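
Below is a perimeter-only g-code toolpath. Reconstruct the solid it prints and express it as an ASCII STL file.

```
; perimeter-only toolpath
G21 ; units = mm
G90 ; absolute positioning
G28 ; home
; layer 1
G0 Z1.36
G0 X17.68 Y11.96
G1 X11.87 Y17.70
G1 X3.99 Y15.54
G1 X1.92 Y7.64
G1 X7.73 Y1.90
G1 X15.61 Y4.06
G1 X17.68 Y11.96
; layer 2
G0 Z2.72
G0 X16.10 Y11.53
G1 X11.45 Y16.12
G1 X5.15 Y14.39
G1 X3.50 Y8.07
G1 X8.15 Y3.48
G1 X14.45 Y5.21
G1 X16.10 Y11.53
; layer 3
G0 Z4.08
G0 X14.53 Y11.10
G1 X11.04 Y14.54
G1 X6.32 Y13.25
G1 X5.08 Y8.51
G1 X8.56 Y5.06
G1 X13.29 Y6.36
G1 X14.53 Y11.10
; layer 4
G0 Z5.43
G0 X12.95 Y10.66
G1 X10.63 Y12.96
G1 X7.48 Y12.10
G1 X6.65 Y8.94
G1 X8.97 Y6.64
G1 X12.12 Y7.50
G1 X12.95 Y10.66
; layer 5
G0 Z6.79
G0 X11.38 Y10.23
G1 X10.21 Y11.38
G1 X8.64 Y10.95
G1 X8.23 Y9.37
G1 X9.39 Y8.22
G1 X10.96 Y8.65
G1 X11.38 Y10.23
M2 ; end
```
solid part
  facet normal 0.0000 0.0000 -1.0000
    outer loop
      vertex 2.83 16.69 0.00
      vertex 12.28 19.28 0.00
      vertex 19.25 12.39 0.00
    endloop
  endfacet
  facet normal 0.0000 0.0000 -1.0000
    outer loop
      vertex 0.35 7.21 0.00
      vertex 2.83 16.69 0.00
      vertex 19.25 12.39 0.00
    endloop
  endfacet
  facet normal 0.0000 0.0000 -1.0000
    outer loop
      vertex 7.32 0.32 0.00
      vertex 0.35 7.21 0.00
      vertex 19.25 12.39 0.00
    endloop
  endfacet
  facet normal 0.0000 0.0000 -1.0000
    outer loop
      vertex 16.77 2.91 0.00
      vertex 7.32 0.32 0.00
      vertex 19.25 12.39 0.00
    endloop
  endfacet
  facet normal 0.4870 0.4926 0.7212
    outer loop
      vertex 19.25 12.39 0.00
      vertex 12.28 19.28 0.00
      vertex 9.80 9.80 8.15
    endloop
  endfacet
  facet normal -0.1831 0.6680 0.7213
    outer loop
      vertex 12.28 19.28 0.00
      vertex 2.83 16.69 0.00
      vertex 9.80 9.80 8.15
    endloop
  endfacet
  facet normal -0.6701 0.1753 0.7213
    outer loop
      vertex 2.83 16.69 0.00
      vertex 0.35 7.21 0.00
      vertex 9.80 9.80 8.15
    endloop
  endfacet
  facet normal -0.4870 -0.4926 0.7212
    outer loop
      vertex 0.35 7.21 0.00
      vertex 7.32 0.32 0.00
      vertex 9.80 9.80 8.15
    endloop
  endfacet
  facet normal 0.1831 -0.6680 0.7213
    outer loop
      vertex 7.32 0.32 0.00
      vertex 16.77 2.91 0.00
      vertex 9.80 9.80 8.15
    endloop
  endfacet
  facet normal 0.6701 -0.1753 0.7213
    outer loop
      vertex 16.77 2.91 0.00
      vertex 19.25 12.39 0.00
      vertex 9.80 9.80 8.15
    endloop
  endfacet
endsolid part

The G0 Z moves step by Δz≈1.36 mm. The G1 loops shrink linearly with z, so the solid tapers from its base footprint up to z≈8.15. Closing with a flat bottom cap and the tapered top and triangulating gives 10 facets — a regular 6-sided pyramid, base circumscribed radius ≈ 9.8 mm, apex at z ≈ 8.15 mm.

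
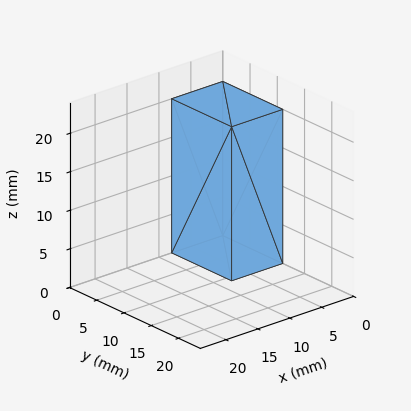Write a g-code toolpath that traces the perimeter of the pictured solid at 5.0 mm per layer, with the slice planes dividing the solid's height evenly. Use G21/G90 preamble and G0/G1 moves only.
Reading the render: the shape is a rectangular box, roughly 8 × 11 mm footprint and 20 mm tall (dimensions read to the nearest mm from the axis ticks). For the g-code, the solid's height is divided into equal slices at the stated Δz and each level perimeter traced with G1 moves after a G0 lift.

; perimeter-only toolpath
G21 ; units = mm
G90 ; absolute positioning
G28 ; home
; layer 1
G0 Z5.0
G0 X0.0 Y0.0
G1 X8.0 Y0.0
G1 X8.0 Y11.0
G1 X0.0 Y11.0
G1 X0.0 Y0.0
; layer 2
G0 Z10.0
G0 X0.0 Y0.0
G1 X8.0 Y0.0
G1 X8.0 Y11.0
G1 X0.0 Y11.0
G1 X0.0 Y0.0
; layer 3
G0 Z15.0
G0 X0.0 Y0.0
G1 X8.0 Y0.0
G1 X8.0 Y11.0
G1 X0.0 Y11.0
G1 X0.0 Y0.0
; layer 4
G0 Z20.0
G0 X0.0 Y0.0
G1 X8.0 Y0.0
G1 X8.0 Y11.0
G1 X0.0 Y11.0
G1 X0.0 Y0.0
M2 ; end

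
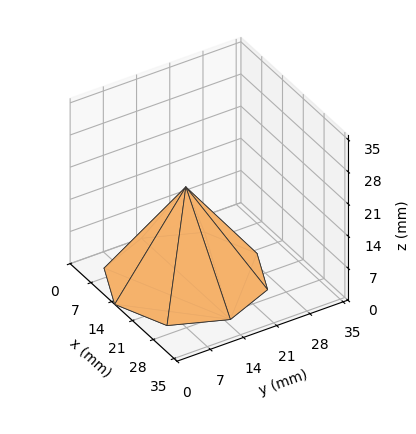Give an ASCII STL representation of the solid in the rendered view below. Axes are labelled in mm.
Reading the render: the shape is a regular 8-sided pyramid, base circumscribed radius ≈ 15 mm, apex at z ≈ 20 mm (dimensions read to the nearest mm from the axis ticks). For the STL, each face is triangulated and given an outward normal.

solid part
  facet normal 0.0000 0.0000 -1.0000
    outer loop
      vertex 15.0 30.0 0.0
      vertex 25.6 25.6 0.0
      vertex 30.0 15.0 0.0
    endloop
  endfacet
  facet normal 0.0000 0.0000 -1.0000
    outer loop
      vertex 4.4 25.6 0.0
      vertex 15.0 30.0 0.0
      vertex 30.0 15.0 0.0
    endloop
  endfacet
  facet normal 0.0000 0.0000 -1.0000
    outer loop
      vertex 0.0 15.0 0.0
      vertex 4.4 25.6 0.0
      vertex 30.0 15.0 0.0
    endloop
  endfacet
  facet normal 0.0000 0.0000 -1.0000
    outer loop
      vertex 4.4 4.4 0.0
      vertex 0.0 15.0 0.0
      vertex 30.0 15.0 0.0
    endloop
  endfacet
  facet normal 0.0000 0.0000 -1.0000
    outer loop
      vertex 15.0 0.0 0.0
      vertex 4.4 4.4 0.0
      vertex 30.0 15.0 0.0
    endloop
  endfacet
  facet normal 0.0000 0.0000 -1.0000
    outer loop
      vertex 25.6 4.4 0.0
      vertex 15.0 0.0 0.0
      vertex 30.0 15.0 0.0
    endloop
  endfacet
  facet normal 0.7592 0.3152 0.5694
    outer loop
      vertex 30.0 15.0 0.0
      vertex 25.6 25.6 0.0
      vertex 15.0 15.0 20.0
    endloop
  endfacet
  facet normal 0.3152 0.7592 0.5694
    outer loop
      vertex 25.6 25.6 0.0
      vertex 15.0 30.0 0.0
      vertex 15.0 15.0 20.0
    endloop
  endfacet
  facet normal -0.3152 0.7592 0.5694
    outer loop
      vertex 15.0 30.0 0.0
      vertex 4.4 25.6 0.0
      vertex 15.0 15.0 20.0
    endloop
  endfacet
  facet normal -0.7592 0.3152 0.5694
    outer loop
      vertex 4.4 25.6 0.0
      vertex 0.0 15.0 0.0
      vertex 15.0 15.0 20.0
    endloop
  endfacet
  facet normal -0.7592 -0.3152 0.5694
    outer loop
      vertex 0.0 15.0 0.0
      vertex 4.4 4.4 0.0
      vertex 15.0 15.0 20.0
    endloop
  endfacet
  facet normal -0.3152 -0.7592 0.5694
    outer loop
      vertex 4.4 4.4 0.0
      vertex 15.0 0.0 0.0
      vertex 15.0 15.0 20.0
    endloop
  endfacet
  facet normal 0.3152 -0.7592 0.5694
    outer loop
      vertex 15.0 0.0 0.0
      vertex 25.6 4.4 0.0
      vertex 15.0 15.0 20.0
    endloop
  endfacet
  facet normal 0.7592 -0.3152 0.5694
    outer loop
      vertex 25.6 4.4 0.0
      vertex 30.0 15.0 0.0
      vertex 15.0 15.0 20.0
    endloop
  endfacet
endsolid part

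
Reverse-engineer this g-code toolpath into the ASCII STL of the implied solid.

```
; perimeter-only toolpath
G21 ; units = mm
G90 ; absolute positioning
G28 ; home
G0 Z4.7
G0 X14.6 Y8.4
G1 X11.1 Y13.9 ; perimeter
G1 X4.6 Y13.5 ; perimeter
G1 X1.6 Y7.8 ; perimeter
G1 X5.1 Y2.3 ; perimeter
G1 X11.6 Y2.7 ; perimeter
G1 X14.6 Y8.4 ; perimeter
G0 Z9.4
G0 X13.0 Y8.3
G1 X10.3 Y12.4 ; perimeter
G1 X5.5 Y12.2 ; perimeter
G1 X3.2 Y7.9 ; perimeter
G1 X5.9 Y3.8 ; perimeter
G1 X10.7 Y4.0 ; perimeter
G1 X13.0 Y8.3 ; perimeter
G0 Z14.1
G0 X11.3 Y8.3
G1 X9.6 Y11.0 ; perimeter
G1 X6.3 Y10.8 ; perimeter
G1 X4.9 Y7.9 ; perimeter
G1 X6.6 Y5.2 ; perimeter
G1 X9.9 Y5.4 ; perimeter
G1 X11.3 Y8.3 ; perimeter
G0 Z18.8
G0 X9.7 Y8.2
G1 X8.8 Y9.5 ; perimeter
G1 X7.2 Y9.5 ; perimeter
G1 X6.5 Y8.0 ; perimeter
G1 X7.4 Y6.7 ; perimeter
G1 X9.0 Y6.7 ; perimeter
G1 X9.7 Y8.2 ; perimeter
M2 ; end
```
solid part
  facet normal 0.0000 0.0000 -1.0000
    outer loop
      vertex 3.7 14.9 0.0
      vertex 11.8 15.3 0.0
      vertex 16.2 8.5 0.0
    endloop
  endfacet
  facet normal 0.0000 0.0000 -1.0000
    outer loop
      vertex 0.0 7.7 0.0
      vertex 3.7 14.9 0.0
      vertex 16.2 8.5 0.0
    endloop
  endfacet
  facet normal 0.0000 0.0000 -1.0000
    outer loop
      vertex 4.4 0.9 0.0
      vertex 0.0 7.7 0.0
      vertex 16.2 8.5 0.0
    endloop
  endfacet
  facet normal 0.0000 0.0000 -1.0000
    outer loop
      vertex 12.5 1.3 0.0
      vertex 4.4 0.9 0.0
      vertex 16.2 8.5 0.0
    endloop
  endfacet
  facet normal 0.8045 0.5205 0.2861
    outer loop
      vertex 16.2 8.5 0.0
      vertex 11.8 15.3 0.0
      vertex 8.1 8.1 23.5
    endloop
  endfacet
  facet normal -0.0473 0.9571 0.2858
    outer loop
      vertex 11.8 15.3 0.0
      vertex 3.7 14.9 0.0
      vertex 8.1 8.1 23.5
    endloop
  endfacet
  facet normal -0.8522 0.4379 0.2863
    outer loop
      vertex 3.7 14.9 0.0
      vertex 0.0 7.7 0.0
      vertex 8.1 8.1 23.5
    endloop
  endfacet
  facet normal -0.8045 -0.5205 0.2861
    outer loop
      vertex 0.0 7.7 0.0
      vertex 4.4 0.9 0.0
      vertex 8.1 8.1 23.5
    endloop
  endfacet
  facet normal 0.0473 -0.9571 0.2858
    outer loop
      vertex 4.4 0.9 0.0
      vertex 12.5 1.3 0.0
      vertex 8.1 8.1 23.5
    endloop
  endfacet
  facet normal 0.8522 -0.4379 0.2863
    outer loop
      vertex 12.5 1.3 0.0
      vertex 16.2 8.5 0.0
      vertex 8.1 8.1 23.5
    endloop
  endfacet
endsolid part

The G0 Z moves step by Δz≈4.7 mm. The G1 loops shrink linearly with z, so the solid tapers from its base footprint up to z≈23.5. Closing with a flat bottom cap and the tapered top and triangulating gives 10 facets — a regular 6-sided pyramid, base circumscribed radius ≈ 8.1 mm, apex at z ≈ 23.5 mm.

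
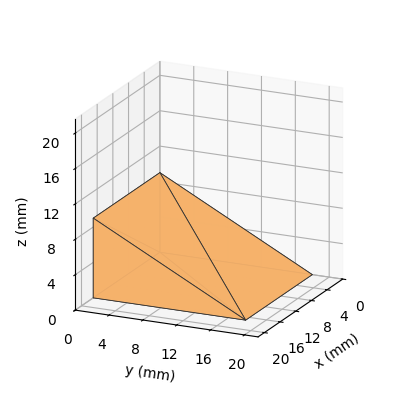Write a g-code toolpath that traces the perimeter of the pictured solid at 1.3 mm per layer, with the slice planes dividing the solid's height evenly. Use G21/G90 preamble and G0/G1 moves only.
Reading the render: the shape is a wedge (ramp): 17 × 18 mm base, rising to 9 mm along the y=0 edge and sloping linearly to z=0 at y=18 (dimensions read to the nearest mm from the axis ticks). For the g-code, the solid's height is divided into equal slices at the stated Δz and each level perimeter traced with G1 moves after a G0 lift.

; perimeter-only toolpath
G21 ; units = mm
G90 ; absolute positioning
G28 ; home
; layer 1
G0 Z1.3
G0 X0.0 Y0.0
G1 X17.0 Y0.0
G1 X17.0 Y15.4
G1 X0.0 Y15.4
G1 X0.0 Y0.0
; layer 2
G0 Z2.6
G0 X0.0 Y0.0
G1 X17.0 Y0.0
G1 X17.0 Y12.9
G1 X0.0 Y12.9
G1 X0.0 Y0.0
; layer 3
G0 Z3.9
G0 X0.0 Y0.0
G1 X17.0 Y0.0
G1 X17.0 Y10.3
G1 X0.0 Y10.3
G1 X0.0 Y0.0
; layer 4
G0 Z5.1
G0 X0.0 Y0.0
G1 X17.0 Y0.0
G1 X17.0 Y7.7
G1 X0.0 Y7.7
G1 X0.0 Y0.0
; layer 5
G0 Z6.4
G0 X0.0 Y0.0
G1 X17.0 Y0.0
G1 X17.0 Y5.1
G1 X0.0 Y5.1
G1 X0.0 Y0.0
; layer 6
G0 Z7.7
G0 X0.0 Y0.0
G1 X17.0 Y0.0
G1 X17.0 Y2.6
G1 X0.0 Y2.6
G1 X0.0 Y0.0
M2 ; end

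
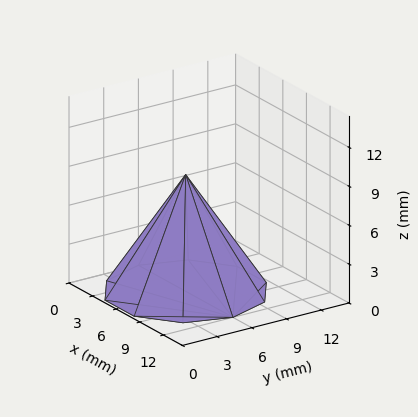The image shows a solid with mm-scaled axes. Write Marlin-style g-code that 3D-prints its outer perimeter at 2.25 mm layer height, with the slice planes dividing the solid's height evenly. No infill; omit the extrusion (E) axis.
Reading the render: the shape is a regular 10-sided pyramid, base circumscribed radius ≈ 6 mm, apex at z ≈ 9 mm (dimensions read to the nearest mm from the axis ticks). For the g-code, the solid's height is divided into equal slices at the stated Δz and each level perimeter traced with G1 moves after a G0 lift.

; perimeter-only toolpath
G21 ; units = mm
G90 ; absolute positioning
G28 ; home
; layer 1
G0 Z2.25
G0 X10.50 Y6.00
G1 X9.64 Y8.65
G1 X7.39 Y10.28
G1 X4.61 Y10.28
G1 X2.36 Y8.65
G1 X1.50 Y6.00
G1 X2.36 Y3.35
G1 X4.61 Y1.72
G1 X7.39 Y1.72
G1 X9.64 Y3.35
G1 X10.50 Y6.00
; layer 2
G0 Z4.50
G0 X9.00 Y6.00
G1 X8.43 Y7.76
G1 X6.92 Y8.86
G1 X5.08 Y8.86
G1 X3.58 Y7.76
G1 X3.00 Y6.00
G1 X3.58 Y4.24
G1 X5.08 Y3.15
G1 X6.92 Y3.15
G1 X8.43 Y4.24
G1 X9.00 Y6.00
; layer 3
G0 Z6.75
G0 X7.50 Y6.00
G1 X7.21 Y6.88
G1 X6.46 Y7.43
G1 X5.54 Y7.43
G1 X4.79 Y6.88
G1 X4.50 Y6.00
G1 X4.79 Y5.12
G1 X5.54 Y4.57
G1 X6.46 Y4.57
G1 X7.21 Y5.12
G1 X7.50 Y6.00
M2 ; end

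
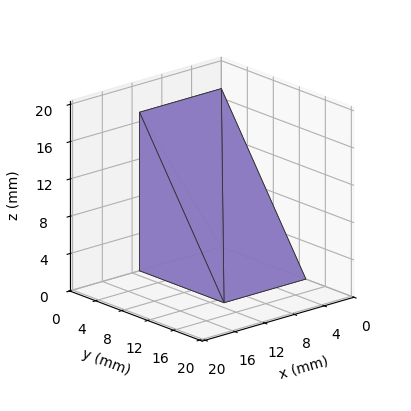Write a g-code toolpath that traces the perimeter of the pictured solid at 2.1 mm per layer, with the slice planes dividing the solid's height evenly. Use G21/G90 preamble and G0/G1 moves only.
Reading the render: the shape is a wedge (ramp): 11 × 13 mm base, rising to 17 mm along the y=0 edge and sloping linearly to z=0 at y=13 (dimensions read to the nearest mm from the axis ticks). For the g-code, the solid's height is divided into equal slices at the stated Δz and each level perimeter traced with G1 moves after a G0 lift.

; perimeter-only toolpath
G21 ; units = mm
G90 ; absolute positioning
G28 ; home
; layer 1
G0 Z2.1
G0 X0.0 Y0.0
G1 X11.0 Y0.0
G1 X11.0 Y11.4
G1 X0.0 Y11.4
G1 X0.0 Y0.0
; layer 2
G0 Z4.2
G0 X0.0 Y0.0
G1 X11.0 Y0.0
G1 X11.0 Y9.8
G1 X0.0 Y9.8
G1 X0.0 Y0.0
; layer 3
G0 Z6.4
G0 X0.0 Y0.0
G1 X11.0 Y0.0
G1 X11.0 Y8.1
G1 X0.0 Y8.1
G1 X0.0 Y0.0
; layer 4
G0 Z8.5
G0 X0.0 Y0.0
G1 X11.0 Y0.0
G1 X11.0 Y6.5
G1 X0.0 Y6.5
G1 X0.0 Y0.0
; layer 5
G0 Z10.6
G0 X0.0 Y0.0
G1 X11.0 Y0.0
G1 X11.0 Y4.9
G1 X0.0 Y4.9
G1 X0.0 Y0.0
; layer 6
G0 Z12.8
G0 X0.0 Y0.0
G1 X11.0 Y0.0
G1 X11.0 Y3.2
G1 X0.0 Y3.2
G1 X0.0 Y0.0
; layer 7
G0 Z14.9
G0 X0.0 Y0.0
G1 X11.0 Y0.0
G1 X11.0 Y1.6
G1 X0.0 Y1.6
G1 X0.0 Y0.0
M2 ; end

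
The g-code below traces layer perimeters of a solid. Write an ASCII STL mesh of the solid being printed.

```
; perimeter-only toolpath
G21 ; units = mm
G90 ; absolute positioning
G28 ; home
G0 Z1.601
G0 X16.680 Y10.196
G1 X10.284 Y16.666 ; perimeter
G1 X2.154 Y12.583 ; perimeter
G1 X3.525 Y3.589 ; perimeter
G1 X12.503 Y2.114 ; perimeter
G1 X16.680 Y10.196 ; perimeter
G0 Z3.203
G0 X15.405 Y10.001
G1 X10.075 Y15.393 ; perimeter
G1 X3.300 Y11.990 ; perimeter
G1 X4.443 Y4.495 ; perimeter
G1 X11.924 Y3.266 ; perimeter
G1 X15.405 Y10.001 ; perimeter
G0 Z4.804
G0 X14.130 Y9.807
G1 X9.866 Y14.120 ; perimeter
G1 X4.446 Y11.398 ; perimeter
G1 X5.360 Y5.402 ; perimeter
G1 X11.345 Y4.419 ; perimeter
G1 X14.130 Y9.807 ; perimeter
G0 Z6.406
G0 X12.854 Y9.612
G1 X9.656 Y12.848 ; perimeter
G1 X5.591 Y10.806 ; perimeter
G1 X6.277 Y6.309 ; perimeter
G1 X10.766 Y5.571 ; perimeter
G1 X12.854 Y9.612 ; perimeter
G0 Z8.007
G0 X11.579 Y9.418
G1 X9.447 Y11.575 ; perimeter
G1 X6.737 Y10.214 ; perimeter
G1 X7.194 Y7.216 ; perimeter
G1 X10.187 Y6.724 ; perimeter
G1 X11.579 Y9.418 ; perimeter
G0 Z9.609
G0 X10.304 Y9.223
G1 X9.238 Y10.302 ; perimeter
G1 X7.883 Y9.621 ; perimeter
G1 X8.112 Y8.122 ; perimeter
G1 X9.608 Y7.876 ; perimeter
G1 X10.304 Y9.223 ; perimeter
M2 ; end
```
solid part
  facet normal 0.0000 0.0000 -1.0000
    outer loop
      vertex 1.008 13.175 0.000
      vertex 10.493 17.939 0.000
      vertex 17.955 10.390 0.000
    endloop
  endfacet
  facet normal 0.0000 0.0000 -1.0000
    outer loop
      vertex 2.608 2.682 0.000
      vertex 1.008 13.175 0.000
      vertex 17.955 10.390 0.000
    endloop
  endfacet
  facet normal 0.0000 0.0000 -1.0000
    outer loop
      vertex 13.082 0.961 0.000
      vertex 2.608 2.682 0.000
      vertex 17.955 10.390 0.000
    endloop
  endfacet
  facet normal 0.5958 0.5890 0.5460
    outer loop
      vertex 17.955 10.390 0.000
      vertex 10.493 17.939 0.000
      vertex 9.029 9.029 11.210
    endloop
  endfacet
  facet normal -0.3760 0.7487 0.5460
    outer loop
      vertex 10.493 17.939 0.000
      vertex 1.008 13.175 0.000
      vertex 9.029 9.029 11.210
    endloop
  endfacet
  facet normal -0.8283 -0.1263 0.5459
    outer loop
      vertex 1.008 13.175 0.000
      vertex 2.608 2.682 0.000
      vertex 9.029 9.029 11.210
    endloop
  endfacet
  facet normal -0.1358 -0.8268 0.5459
    outer loop
      vertex 2.608 2.682 0.000
      vertex 13.082 0.961 0.000
      vertex 9.029 9.029 11.210
    endloop
  endfacet
  facet normal 0.7443 -0.3847 0.5459
    outer loop
      vertex 13.082 0.961 0.000
      vertex 17.955 10.390 0.000
      vertex 9.029 9.029 11.210
    endloop
  endfacet
endsolid part

The G0 Z moves step by Δz≈1.601 mm. The G1 loops shrink linearly with z, so the solid tapers from its base footprint up to z≈11.2. Closing with a flat bottom cap and the tapered top and triangulating gives 8 facets — a regular 5-sided pyramid, base circumscribed radius ≈ 9.03 mm, apex at z ≈ 11.2 mm.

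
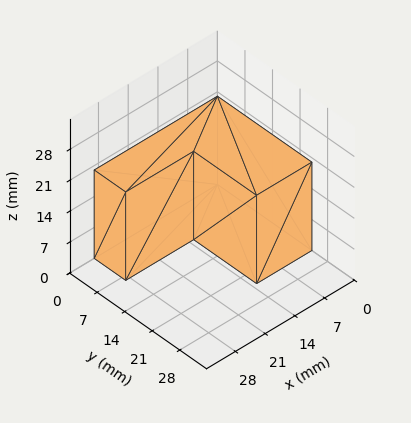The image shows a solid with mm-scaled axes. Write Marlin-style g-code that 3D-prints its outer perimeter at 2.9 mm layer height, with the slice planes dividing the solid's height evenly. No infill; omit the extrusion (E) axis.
Reading the render: the shape is an L-shaped prism: outer 29 × 24 mm, arm thicknesses ≈ 8 mm (horizontal) and 13 mm (vertical), extruded 20 mm in z (dimensions read to the nearest mm from the axis ticks). For the g-code, the solid's height is divided into equal slices at the stated Δz and each level perimeter traced with G1 moves after a G0 lift.

; perimeter-only toolpath
G21 ; units = mm
G90 ; absolute positioning
G28 ; home
; layer 1
G0 Z2.9
G0 X0.0 Y0.0
G1 X29.0 Y0.0
G1 X29.0 Y8.0
G1 X13.0 Y8.0
G1 X13.0 Y24.0
G1 X0.0 Y24.0
G1 X0.0 Y0.0
; layer 2
G0 Z5.7
G0 X0.0 Y0.0
G1 X29.0 Y0.0
G1 X29.0 Y8.0
G1 X13.0 Y8.0
G1 X13.0 Y24.0
G1 X0.0 Y24.0
G1 X0.0 Y0.0
; layer 3
G0 Z8.6
G0 X0.0 Y0.0
G1 X29.0 Y0.0
G1 X29.0 Y8.0
G1 X13.0 Y8.0
G1 X13.0 Y24.0
G1 X0.0 Y24.0
G1 X0.0 Y0.0
; layer 4
G0 Z11.4
G0 X0.0 Y0.0
G1 X29.0 Y0.0
G1 X29.0 Y8.0
G1 X13.0 Y8.0
G1 X13.0 Y24.0
G1 X0.0 Y24.0
G1 X0.0 Y0.0
; layer 5
G0 Z14.3
G0 X0.0 Y0.0
G1 X29.0 Y0.0
G1 X29.0 Y8.0
G1 X13.0 Y8.0
G1 X13.0 Y24.0
G1 X0.0 Y24.0
G1 X0.0 Y0.0
; layer 6
G0 Z17.1
G0 X0.0 Y0.0
G1 X29.0 Y0.0
G1 X29.0 Y8.0
G1 X13.0 Y8.0
G1 X13.0 Y24.0
G1 X0.0 Y24.0
G1 X0.0 Y0.0
; layer 7
G0 Z20.0
G0 X0.0 Y0.0
G1 X29.0 Y0.0
G1 X29.0 Y8.0
G1 X13.0 Y8.0
G1 X13.0 Y24.0
G1 X0.0 Y24.0
G1 X0.0 Y0.0
M2 ; end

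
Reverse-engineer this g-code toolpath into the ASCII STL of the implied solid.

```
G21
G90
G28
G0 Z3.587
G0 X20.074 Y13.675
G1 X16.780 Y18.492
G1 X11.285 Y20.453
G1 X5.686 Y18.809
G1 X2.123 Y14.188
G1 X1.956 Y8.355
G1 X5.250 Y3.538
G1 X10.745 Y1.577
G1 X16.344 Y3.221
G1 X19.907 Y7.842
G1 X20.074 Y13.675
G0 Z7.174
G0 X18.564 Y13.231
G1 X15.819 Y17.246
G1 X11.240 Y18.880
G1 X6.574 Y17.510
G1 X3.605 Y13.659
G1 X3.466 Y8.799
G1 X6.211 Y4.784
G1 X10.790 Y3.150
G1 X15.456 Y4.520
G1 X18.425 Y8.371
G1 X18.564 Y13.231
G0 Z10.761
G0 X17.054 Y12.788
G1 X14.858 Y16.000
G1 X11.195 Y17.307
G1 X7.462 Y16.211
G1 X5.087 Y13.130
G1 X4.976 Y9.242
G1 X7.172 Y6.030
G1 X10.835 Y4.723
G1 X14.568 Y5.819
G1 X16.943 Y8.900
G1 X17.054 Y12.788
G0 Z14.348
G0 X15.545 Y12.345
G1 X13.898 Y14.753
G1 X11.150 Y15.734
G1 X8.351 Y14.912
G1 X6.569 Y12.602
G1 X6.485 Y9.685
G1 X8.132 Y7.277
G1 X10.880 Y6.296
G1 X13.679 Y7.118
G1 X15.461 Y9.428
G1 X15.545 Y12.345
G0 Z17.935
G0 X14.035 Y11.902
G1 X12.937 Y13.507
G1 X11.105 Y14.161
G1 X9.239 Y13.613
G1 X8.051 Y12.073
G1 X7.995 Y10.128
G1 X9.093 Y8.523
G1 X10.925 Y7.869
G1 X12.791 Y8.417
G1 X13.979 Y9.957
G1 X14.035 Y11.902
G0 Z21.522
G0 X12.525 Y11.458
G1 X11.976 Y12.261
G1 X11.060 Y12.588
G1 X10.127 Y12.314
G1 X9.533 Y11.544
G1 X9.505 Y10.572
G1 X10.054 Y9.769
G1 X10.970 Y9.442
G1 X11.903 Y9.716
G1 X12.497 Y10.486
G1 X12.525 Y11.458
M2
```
solid part
  facet normal 0.0000 0.0000 -1.0000
    outer loop
      vertex 11.330 22.026 0.000
      vertex 17.741 19.738 0.000
      vertex 21.584 14.118 0.000
    endloop
  endfacet
  facet normal 0.0000 0.0000 -1.0000
    outer loop
      vertex 4.798 20.108 0.000
      vertex 11.330 22.026 0.000
      vertex 21.584 14.118 0.000
    endloop
  endfacet
  facet normal 0.0000 0.0000 -1.0000
    outer loop
      vertex 0.641 14.717 0.000
      vertex 4.798 20.108 0.000
      vertex 21.584 14.118 0.000
    endloop
  endfacet
  facet normal 0.0000 0.0000 -1.0000
    outer loop
      vertex 0.446 7.912 0.000
      vertex 0.641 14.717 0.000
      vertex 21.584 14.118 0.000
    endloop
  endfacet
  facet normal 0.0000 0.0000 -1.0000
    outer loop
      vertex 4.289 2.292 0.000
      vertex 0.446 7.912 0.000
      vertex 21.584 14.118 0.000
    endloop
  endfacet
  facet normal 0.0000 0.0000 -1.0000
    outer loop
      vertex 10.700 0.004 0.000
      vertex 4.289 2.292 0.000
      vertex 21.584 14.118 0.000
    endloop
  endfacet
  facet normal 0.0000 0.0000 -1.0000
    outer loop
      vertex 17.232 1.922 0.000
      vertex 10.700 0.004 0.000
      vertex 21.584 14.118 0.000
    endloop
  endfacet
  facet normal 0.0000 0.0000 -1.0000
    outer loop
      vertex 21.389 7.313 0.000
      vertex 17.232 1.922 0.000
      vertex 21.584 14.118 0.000
    endloop
  endfacet
  facet normal 0.7618 0.5209 0.3850
    outer loop
      vertex 21.584 14.118 0.000
      vertex 17.741 19.738 0.000
      vertex 11.015 11.015 25.109
    endloop
  endfacet
  facet normal 0.3102 0.8692 0.3851
    outer loop
      vertex 17.741 19.738 0.000
      vertex 11.330 22.026 0.000
      vertex 11.015 11.015 25.109
    endloop
  endfacet
  facet normal -0.2600 0.8855 0.3851
    outer loop
      vertex 11.330 22.026 0.000
      vertex 4.798 20.108 0.000
      vertex 11.015 11.015 25.109
    endloop
  endfacet
  facet normal -0.7308 0.5636 0.3850
    outer loop
      vertex 4.798 20.108 0.000
      vertex 0.641 14.717 0.000
      vertex 11.015 11.015 25.109
    endloop
  endfacet
  facet normal -0.9225 0.0264 0.3850
    outer loop
      vertex 0.641 14.717 0.000
      vertex 0.446 7.912 0.000
      vertex 11.015 11.015 25.109
    endloop
  endfacet
  facet normal -0.7618 -0.5209 0.3850
    outer loop
      vertex 0.446 7.912 0.000
      vertex 4.289 2.292 0.000
      vertex 11.015 11.015 25.109
    endloop
  endfacet
  facet normal -0.3102 -0.8692 0.3851
    outer loop
      vertex 4.289 2.292 0.000
      vertex 10.700 0.004 0.000
      vertex 11.015 11.015 25.109
    endloop
  endfacet
  facet normal 0.2600 -0.8855 0.3851
    outer loop
      vertex 10.700 0.004 0.000
      vertex 17.232 1.922 0.000
      vertex 11.015 11.015 25.109
    endloop
  endfacet
  facet normal 0.7308 -0.5636 0.3850
    outer loop
      vertex 17.232 1.922 0.000
      vertex 21.389 7.313 0.000
      vertex 11.015 11.015 25.109
    endloop
  endfacet
  facet normal 0.9225 -0.0264 0.3850
    outer loop
      vertex 21.389 7.313 0.000
      vertex 21.584 14.118 0.000
      vertex 11.015 11.015 25.109
    endloop
  endfacet
endsolid part

The G0 Z moves step by Δz≈3.587 mm. The G1 loops shrink linearly with z, so the solid tapers from its base footprint up to z≈25.1. Closing with a flat bottom cap and the tapered top and triangulating gives 18 facets — a regular 10-sided pyramid, base circumscribed radius ≈ 11 mm, apex at z ≈ 25.1 mm.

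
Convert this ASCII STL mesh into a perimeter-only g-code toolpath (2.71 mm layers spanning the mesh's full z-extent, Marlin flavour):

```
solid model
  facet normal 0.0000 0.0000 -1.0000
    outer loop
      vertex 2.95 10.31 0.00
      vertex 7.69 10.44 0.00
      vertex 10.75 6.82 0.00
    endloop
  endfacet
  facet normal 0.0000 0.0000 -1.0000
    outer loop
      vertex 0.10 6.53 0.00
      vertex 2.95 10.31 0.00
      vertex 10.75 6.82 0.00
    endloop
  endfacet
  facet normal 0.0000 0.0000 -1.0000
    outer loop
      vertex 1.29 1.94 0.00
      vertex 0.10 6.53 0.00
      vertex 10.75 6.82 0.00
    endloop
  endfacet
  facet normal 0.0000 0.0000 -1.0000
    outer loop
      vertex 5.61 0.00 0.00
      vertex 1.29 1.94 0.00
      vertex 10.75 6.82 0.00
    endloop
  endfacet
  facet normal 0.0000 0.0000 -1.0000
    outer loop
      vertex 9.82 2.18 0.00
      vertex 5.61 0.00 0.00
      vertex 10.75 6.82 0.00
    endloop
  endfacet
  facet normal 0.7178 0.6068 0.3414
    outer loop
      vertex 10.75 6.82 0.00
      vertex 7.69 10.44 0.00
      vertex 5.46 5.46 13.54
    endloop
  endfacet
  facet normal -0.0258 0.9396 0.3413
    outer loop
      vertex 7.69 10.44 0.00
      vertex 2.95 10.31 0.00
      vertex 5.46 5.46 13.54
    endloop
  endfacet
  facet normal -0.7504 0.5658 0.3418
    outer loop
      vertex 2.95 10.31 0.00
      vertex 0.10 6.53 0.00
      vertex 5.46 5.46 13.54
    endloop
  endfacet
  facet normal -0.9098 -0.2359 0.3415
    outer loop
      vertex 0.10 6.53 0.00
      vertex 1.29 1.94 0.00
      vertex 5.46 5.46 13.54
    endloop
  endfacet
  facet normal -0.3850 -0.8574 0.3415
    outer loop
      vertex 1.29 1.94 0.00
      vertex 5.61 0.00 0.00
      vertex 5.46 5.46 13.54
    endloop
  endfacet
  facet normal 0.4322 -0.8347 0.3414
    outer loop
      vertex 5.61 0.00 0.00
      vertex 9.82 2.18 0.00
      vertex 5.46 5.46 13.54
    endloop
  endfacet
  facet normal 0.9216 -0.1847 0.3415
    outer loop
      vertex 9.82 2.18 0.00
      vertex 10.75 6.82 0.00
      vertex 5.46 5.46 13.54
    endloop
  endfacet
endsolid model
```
; perimeter-only toolpath
G21 ; units = mm
G90 ; absolute positioning
G28 ; home
; layer 1
G0 Z2.71
G0 X9.69 Y6.55
G1 X7.24 Y9.44
G1 X3.45 Y9.34
G1 X1.17 Y6.32
G1 X2.12 Y2.64
G1 X5.58 Y1.09
G1 X8.95 Y2.84
G1 X9.69 Y6.55
; layer 2
G0 Z5.42
G0 X8.63 Y6.28
G1 X6.80 Y8.45
G1 X3.95 Y8.37
G1 X2.24 Y6.10
G1 X2.96 Y3.35
G1 X5.55 Y2.18
G1 X8.08 Y3.49
G1 X8.63 Y6.28
; layer 3
G0 Z8.12
G0 X7.58 Y6.00
G1 X6.35 Y7.45
G1 X4.46 Y7.40
G1 X3.32 Y5.89
G1 X3.79 Y4.05
G1 X5.52 Y3.28
G1 X7.20 Y4.15
G1 X7.58 Y6.00
; layer 4
G0 Z10.83
G0 X6.52 Y5.73
G1 X5.91 Y6.46
G1 X4.96 Y6.43
G1 X4.39 Y5.67
G1 X4.63 Y4.76
G1 X5.49 Y4.37
G1 X6.33 Y4.80
G1 X6.52 Y5.73
M2 ; end

The solid is a regular 7-sided pyramid, base circumscribed radius ≈ 5.46 mm, apex at z ≈ 13.5 mm. Slicing at Δz = 2.71 mm — 5 equal slices spanning the solid's height, so layer i sits at z = i·h/5 — gives 4 non-empty perimeters. Each is a 7-segment closed polygon; G0 lifts to the layer z and rapids to the start vertex, then G1 traces the edges. The cross-section shrinks linearly with z (the slice at the apex is degenerate and omitted).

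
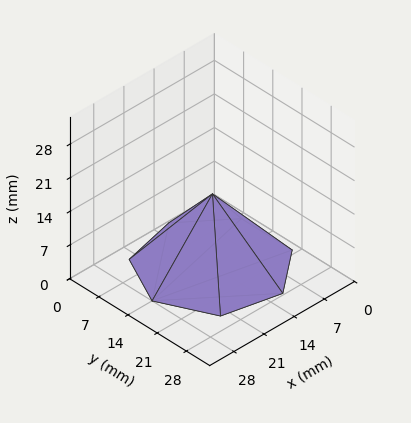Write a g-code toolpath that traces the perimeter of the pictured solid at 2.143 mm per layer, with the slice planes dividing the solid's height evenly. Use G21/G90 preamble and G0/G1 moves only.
Reading the render: the shape is a regular 7-sided pyramid, base circumscribed radius ≈ 14 mm, apex at z ≈ 15 mm (dimensions read to the nearest mm from the axis ticks). For the g-code, the solid's height is divided into equal slices at the stated Δz and each level perimeter traced with G1 moves after a G0 lift.

; perimeter-only toolpath
G21 ; units = mm
G90 ; absolute positioning
G28 ; home
; layer 1
G0 Z2.143
G0 X26.000 Y14.000
G1 X21.482 Y23.382
G1 X11.330 Y25.699
G1 X3.188 Y19.206
G1 X3.188 Y8.794
G1 X11.330 Y2.301
G1 X21.482 Y4.618
G1 X26.000 Y14.000
; layer 2
G0 Z4.286
G0 X24.000 Y14.000
G1 X20.235 Y21.819
G1 X11.775 Y23.749
G1 X4.990 Y18.339
G1 X4.990 Y9.661
G1 X11.775 Y4.251
G1 X20.235 Y6.181
G1 X24.000 Y14.000
; layer 3
G0 Z6.429
G0 X22.000 Y14.000
G1 X18.988 Y20.255
G1 X12.220 Y21.799
G1 X6.792 Y17.471
G1 X6.792 Y10.529
G1 X12.220 Y6.201
G1 X18.988 Y7.745
G1 X22.000 Y14.000
; layer 4
G0 Z8.571
G0 X20.000 Y14.000
G1 X17.741 Y18.691
G1 X12.665 Y19.850
G1 X8.594 Y16.603
G1 X8.594 Y11.397
G1 X12.665 Y8.150
G1 X17.741 Y9.309
G1 X20.000 Y14.000
; layer 5
G0 Z10.714
G0 X18.000 Y14.000
G1 X16.494 Y17.127
G1 X13.110 Y17.900
G1 X10.396 Y15.735
G1 X10.396 Y12.265
G1 X13.110 Y10.100
G1 X16.494 Y10.873
G1 X18.000 Y14.000
; layer 6
G0 Z12.857
G0 X16.000 Y14.000
G1 X15.247 Y15.564
G1 X13.555 Y15.950
G1 X12.198 Y14.868
G1 X12.198 Y13.132
G1 X13.555 Y12.050
G1 X15.247 Y12.436
G1 X16.000 Y14.000
M2 ; end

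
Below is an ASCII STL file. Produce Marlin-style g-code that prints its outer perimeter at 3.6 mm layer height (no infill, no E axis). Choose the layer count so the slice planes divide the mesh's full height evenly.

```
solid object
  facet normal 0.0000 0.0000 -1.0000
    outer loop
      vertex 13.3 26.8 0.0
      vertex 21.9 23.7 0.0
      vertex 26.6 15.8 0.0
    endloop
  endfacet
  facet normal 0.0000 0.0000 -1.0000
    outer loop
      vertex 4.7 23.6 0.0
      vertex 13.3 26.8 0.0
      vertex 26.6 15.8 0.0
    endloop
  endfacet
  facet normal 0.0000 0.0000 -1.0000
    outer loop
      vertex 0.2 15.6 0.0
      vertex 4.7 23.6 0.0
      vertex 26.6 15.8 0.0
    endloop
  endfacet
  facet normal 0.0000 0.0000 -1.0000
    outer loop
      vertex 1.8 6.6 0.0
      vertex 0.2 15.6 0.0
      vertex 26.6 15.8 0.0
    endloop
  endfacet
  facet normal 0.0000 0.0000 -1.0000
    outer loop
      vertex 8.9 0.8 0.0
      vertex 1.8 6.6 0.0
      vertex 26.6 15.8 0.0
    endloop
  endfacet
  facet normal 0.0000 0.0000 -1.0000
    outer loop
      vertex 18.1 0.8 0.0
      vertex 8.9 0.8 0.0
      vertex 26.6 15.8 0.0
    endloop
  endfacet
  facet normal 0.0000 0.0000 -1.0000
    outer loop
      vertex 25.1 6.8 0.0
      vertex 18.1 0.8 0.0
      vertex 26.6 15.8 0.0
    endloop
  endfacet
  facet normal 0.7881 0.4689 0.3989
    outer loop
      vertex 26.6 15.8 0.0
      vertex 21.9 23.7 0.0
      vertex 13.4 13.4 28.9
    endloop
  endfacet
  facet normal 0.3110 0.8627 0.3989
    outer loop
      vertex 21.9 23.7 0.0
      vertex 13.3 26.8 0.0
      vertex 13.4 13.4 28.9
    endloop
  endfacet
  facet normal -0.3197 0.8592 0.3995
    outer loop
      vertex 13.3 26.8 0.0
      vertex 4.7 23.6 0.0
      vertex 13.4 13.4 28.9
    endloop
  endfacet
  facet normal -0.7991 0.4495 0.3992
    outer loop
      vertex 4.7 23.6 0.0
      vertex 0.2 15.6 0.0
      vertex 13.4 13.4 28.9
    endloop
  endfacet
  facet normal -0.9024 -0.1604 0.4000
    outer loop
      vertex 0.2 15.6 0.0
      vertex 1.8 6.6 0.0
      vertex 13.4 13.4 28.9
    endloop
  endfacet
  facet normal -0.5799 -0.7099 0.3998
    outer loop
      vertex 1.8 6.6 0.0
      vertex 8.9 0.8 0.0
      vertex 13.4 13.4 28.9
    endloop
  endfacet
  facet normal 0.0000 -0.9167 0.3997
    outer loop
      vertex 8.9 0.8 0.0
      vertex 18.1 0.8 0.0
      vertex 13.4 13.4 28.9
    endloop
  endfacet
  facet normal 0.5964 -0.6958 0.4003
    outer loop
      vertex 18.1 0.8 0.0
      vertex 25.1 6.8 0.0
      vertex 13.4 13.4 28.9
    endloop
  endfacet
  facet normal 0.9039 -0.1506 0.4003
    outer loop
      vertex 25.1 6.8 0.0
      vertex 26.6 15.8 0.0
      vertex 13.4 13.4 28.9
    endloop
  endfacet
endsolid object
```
; perimeter-only toolpath
G21 ; units = mm
G90 ; absolute positioning
G28 ; home
; layer 1
G0 Z3.6
G0 X25.0 Y15.5
G1 X20.8 Y22.4
G1 X13.3 Y25.1
G1 X5.8 Y22.3
G1 X1.9 Y15.3
G1 X3.2 Y7.4
G1 X9.5 Y2.4
G1 X17.5 Y2.4
G1 X23.6 Y7.6
G1 X25.0 Y15.5
; layer 2
G0 Z7.2
G0 X23.3 Y15.2
G1 X19.8 Y21.1
G1 X13.3 Y23.5
G1 X6.9 Y21.1
G1 X3.5 Y15.0
G1 X4.7 Y8.3
G1 X10.0 Y4.0
G1 X16.9 Y4.0
G1 X22.2 Y8.4
G1 X23.3 Y15.2
; layer 3
G0 Z10.8
G0 X21.6 Y14.9
G1 X18.7 Y19.8
G1 X13.3 Y21.8
G1 X8.0 Y19.8
G1 X5.2 Y14.8
G1 X6.2 Y9.2
G1 X10.6 Y5.5
G1 X16.3 Y5.5
G1 X20.7 Y9.3
G1 X21.6 Y14.9
; layer 4
G0 Z14.4
G0 X20.0 Y14.6
G1 X17.6 Y18.6
G1 X13.4 Y20.1
G1 X9.1 Y18.5
G1 X6.8 Y14.5
G1 X7.6 Y10.0
G1 X11.2 Y7.1
G1 X15.8 Y7.1
G1 X19.2 Y10.1
G1 X20.0 Y14.6
; layer 5
G0 Z18.1
G0 X18.4 Y14.3
G1 X16.6 Y17.3
G1 X13.4 Y18.4
G1 X10.1 Y17.2
G1 X8.4 Y14.2
G1 X9.1 Y10.8
G1 X11.7 Y8.7
G1 X15.2 Y8.7
G1 X17.8 Y10.9
G1 X18.4 Y14.3
; layer 6
G0 Z21.7
G0 X16.7 Y14.0
G1 X15.5 Y16.0
G1 X13.4 Y16.8
G1 X11.2 Y16.0
G1 X10.1 Y14.0
G1 X10.5 Y11.7
G1 X12.3 Y10.2
G1 X14.6 Y10.2
G1 X16.3 Y11.8
G1 X16.7 Y14.0
; layer 7
G0 Z25.3
G0 X15.1 Y13.7
G1 X14.5 Y14.7
G1 X13.4 Y15.1
G1 X12.3 Y14.7
G1 X11.8 Y13.7
G1 X11.9 Y12.5
G1 X12.8 Y11.8
G1 X14.0 Y11.8
G1 X14.9 Y12.6
G1 X15.1 Y13.7
M2 ; end

The solid is a regular 9-sided pyramid, base circumscribed radius ≈ 13.4 mm, apex at z ≈ 28.9 mm. Slicing at Δz = 3.6 mm — 8 equal slices spanning the solid's height, so layer i sits at z = i·h/8 — gives 7 non-empty perimeters. Each is a 9-segment closed polygon; G0 lifts to the layer z and rapids to the start vertex, then G1 traces the edges. The cross-section shrinks linearly with z (the slice at the apex is degenerate and omitted).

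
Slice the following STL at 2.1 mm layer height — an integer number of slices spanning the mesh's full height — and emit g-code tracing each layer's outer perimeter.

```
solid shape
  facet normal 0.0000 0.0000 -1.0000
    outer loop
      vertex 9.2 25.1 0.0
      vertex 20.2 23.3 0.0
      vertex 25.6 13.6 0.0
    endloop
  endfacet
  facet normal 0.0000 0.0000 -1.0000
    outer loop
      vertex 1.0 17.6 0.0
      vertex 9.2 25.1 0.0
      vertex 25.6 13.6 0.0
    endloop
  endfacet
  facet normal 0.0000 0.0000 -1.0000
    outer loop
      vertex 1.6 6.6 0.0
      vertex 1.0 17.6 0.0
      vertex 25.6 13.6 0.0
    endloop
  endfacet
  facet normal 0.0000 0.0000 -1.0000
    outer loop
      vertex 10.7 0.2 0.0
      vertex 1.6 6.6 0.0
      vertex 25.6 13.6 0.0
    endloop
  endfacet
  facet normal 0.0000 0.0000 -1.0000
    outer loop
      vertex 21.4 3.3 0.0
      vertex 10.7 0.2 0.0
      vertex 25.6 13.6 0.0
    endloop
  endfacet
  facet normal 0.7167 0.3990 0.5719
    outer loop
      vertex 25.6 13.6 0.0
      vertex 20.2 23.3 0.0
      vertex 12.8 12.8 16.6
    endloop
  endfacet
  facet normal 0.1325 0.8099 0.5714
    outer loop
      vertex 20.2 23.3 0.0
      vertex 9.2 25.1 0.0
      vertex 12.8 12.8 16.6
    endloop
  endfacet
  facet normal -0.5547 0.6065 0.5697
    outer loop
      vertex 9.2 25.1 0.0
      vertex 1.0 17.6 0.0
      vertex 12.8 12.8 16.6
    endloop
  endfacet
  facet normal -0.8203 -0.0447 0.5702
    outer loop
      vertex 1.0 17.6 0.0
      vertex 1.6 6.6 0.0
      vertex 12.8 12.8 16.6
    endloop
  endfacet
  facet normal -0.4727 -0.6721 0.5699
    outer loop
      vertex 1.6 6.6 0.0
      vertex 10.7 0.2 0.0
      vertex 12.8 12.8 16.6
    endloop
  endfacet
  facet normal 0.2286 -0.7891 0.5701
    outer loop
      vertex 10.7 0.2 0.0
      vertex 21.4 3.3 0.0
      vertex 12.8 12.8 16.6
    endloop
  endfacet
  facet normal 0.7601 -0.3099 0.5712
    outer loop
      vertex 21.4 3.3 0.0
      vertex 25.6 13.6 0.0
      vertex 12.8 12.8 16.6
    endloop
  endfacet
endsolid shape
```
; perimeter-only toolpath
G21 ; units = mm
G90 ; absolute positioning
G28 ; home
; layer 1
G0 Z2.1
G0 X24.0 Y13.5
G1 X19.3 Y22.0
G1 X9.6 Y23.6
G1 X2.5 Y17.0
G1 X3.0 Y7.4
G1 X11.0 Y1.8
G1 X20.3 Y4.5
G1 X24.0 Y13.5
; layer 2
G0 Z4.2
G0 X22.4 Y13.4
G1 X18.3 Y20.7
G1 X10.1 Y22.0
G1 X4.0 Y16.4
G1 X4.4 Y8.1
G1 X11.2 Y3.4
G1 X19.2 Y5.7
G1 X22.4 Y13.4
; layer 3
G0 Z6.2
G0 X20.8 Y13.3
G1 X17.4 Y19.4
G1 X10.6 Y20.5
G1 X5.4 Y15.8
G1 X5.8 Y8.9
G1 X11.5 Y4.9
G1 X18.2 Y6.9
G1 X20.8 Y13.3
; layer 4
G0 Z8.3
G0 X19.2 Y13.2
G1 X16.5 Y18.1
G1 X11.0 Y19.0
G1 X6.9 Y15.2
G1 X7.2 Y9.7
G1 X11.8 Y6.5
G1 X17.1 Y8.1
G1 X19.2 Y13.2
; layer 5
G0 Z10.4
G0 X17.6 Y13.1
G1 X15.6 Y16.7
G1 X11.4 Y17.4
G1 X8.4 Y14.6
G1 X8.6 Y10.5
G1 X12.0 Y8.1
G1 X16.0 Y9.2
G1 X17.6 Y13.1
; layer 6
G0 Z12.5
G0 X16.0 Y13.0
G1 X14.7 Y15.4
G1 X11.9 Y15.9
G1 X9.9 Y14.0
G1 X10.0 Y11.3
G1 X12.3 Y9.7
G1 X15.0 Y10.4
G1 X16.0 Y13.0
; layer 7
G0 Z14.5
G0 X14.4 Y12.9
G1 X13.7 Y14.1
G1 X12.4 Y14.3
G1 X11.3 Y13.4
G1 X11.4 Y12.0
G1 X12.5 Y11.2
G1 X13.9 Y11.6
G1 X14.4 Y12.9
M2 ; end

The solid is a regular 7-sided pyramid, base circumscribed radius ≈ 12.8 mm, apex at z ≈ 16.6 mm. Slicing at Δz = 2.1 mm — 8 equal slices spanning the solid's height, so layer i sits at z = i·h/8 — gives 7 non-empty perimeters. Each is a 7-segment closed polygon; G0 lifts to the layer z and rapids to the start vertex, then G1 traces the edges. The cross-section shrinks linearly with z (the slice at the apex is degenerate and omitted).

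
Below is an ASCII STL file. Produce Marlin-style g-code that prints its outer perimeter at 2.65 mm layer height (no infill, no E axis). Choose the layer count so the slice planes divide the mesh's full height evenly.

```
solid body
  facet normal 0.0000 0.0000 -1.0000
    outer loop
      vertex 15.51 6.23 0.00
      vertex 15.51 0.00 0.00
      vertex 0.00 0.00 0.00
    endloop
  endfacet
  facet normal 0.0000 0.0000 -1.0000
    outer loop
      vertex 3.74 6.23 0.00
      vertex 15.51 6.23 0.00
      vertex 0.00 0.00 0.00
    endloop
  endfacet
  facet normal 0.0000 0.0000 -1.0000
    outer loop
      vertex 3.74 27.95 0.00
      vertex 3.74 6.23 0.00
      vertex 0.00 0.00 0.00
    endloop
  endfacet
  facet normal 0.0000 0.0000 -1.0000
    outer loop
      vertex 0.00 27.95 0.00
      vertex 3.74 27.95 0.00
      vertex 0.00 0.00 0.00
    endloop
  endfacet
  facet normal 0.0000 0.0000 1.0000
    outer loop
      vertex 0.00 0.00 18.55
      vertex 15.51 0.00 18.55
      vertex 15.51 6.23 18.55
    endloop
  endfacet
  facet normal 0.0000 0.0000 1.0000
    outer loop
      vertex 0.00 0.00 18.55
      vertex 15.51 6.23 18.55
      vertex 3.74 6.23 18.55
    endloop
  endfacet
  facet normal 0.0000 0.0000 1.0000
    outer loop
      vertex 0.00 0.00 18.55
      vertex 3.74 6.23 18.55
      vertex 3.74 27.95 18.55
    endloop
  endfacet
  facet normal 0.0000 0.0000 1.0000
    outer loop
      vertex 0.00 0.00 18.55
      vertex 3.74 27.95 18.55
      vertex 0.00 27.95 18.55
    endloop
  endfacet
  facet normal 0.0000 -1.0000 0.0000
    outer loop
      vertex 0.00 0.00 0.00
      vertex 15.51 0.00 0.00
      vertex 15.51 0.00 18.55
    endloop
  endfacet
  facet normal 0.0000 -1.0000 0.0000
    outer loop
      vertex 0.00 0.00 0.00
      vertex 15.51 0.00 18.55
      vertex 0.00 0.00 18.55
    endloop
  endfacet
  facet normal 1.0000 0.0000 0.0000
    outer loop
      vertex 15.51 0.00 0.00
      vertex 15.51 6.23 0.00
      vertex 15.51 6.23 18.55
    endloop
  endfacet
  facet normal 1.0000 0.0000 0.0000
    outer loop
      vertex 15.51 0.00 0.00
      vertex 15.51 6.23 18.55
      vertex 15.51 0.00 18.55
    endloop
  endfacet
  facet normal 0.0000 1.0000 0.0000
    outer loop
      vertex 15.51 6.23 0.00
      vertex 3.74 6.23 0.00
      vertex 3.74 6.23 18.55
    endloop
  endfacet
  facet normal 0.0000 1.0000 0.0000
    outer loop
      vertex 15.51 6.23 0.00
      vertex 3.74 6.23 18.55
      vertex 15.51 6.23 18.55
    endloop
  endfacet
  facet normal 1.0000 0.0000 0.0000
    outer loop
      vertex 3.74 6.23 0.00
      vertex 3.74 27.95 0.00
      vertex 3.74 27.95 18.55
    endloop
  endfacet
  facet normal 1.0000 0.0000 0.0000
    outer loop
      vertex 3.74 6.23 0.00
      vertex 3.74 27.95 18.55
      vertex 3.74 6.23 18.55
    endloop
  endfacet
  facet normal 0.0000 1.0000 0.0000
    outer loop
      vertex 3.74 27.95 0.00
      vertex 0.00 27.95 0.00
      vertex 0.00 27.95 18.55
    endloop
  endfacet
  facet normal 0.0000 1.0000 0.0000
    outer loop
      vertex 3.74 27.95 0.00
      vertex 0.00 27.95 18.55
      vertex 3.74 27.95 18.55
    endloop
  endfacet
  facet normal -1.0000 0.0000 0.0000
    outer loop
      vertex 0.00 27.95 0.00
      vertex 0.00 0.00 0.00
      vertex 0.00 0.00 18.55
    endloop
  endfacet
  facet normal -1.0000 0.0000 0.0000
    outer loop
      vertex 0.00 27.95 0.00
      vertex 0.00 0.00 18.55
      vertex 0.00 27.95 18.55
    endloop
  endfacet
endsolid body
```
; perimeter-only toolpath
G21 ; units = mm
G90 ; absolute positioning
G28 ; home
; layer 1
G0 Z2.65
G0 X0.00 Y0.00
G1 X15.51 Y0.00
G1 X15.51 Y6.23
G1 X3.74 Y6.23
G1 X3.74 Y27.95
G1 X0.00 Y27.95
G1 X0.00 Y0.00
; layer 2
G0 Z5.30
G0 X0.00 Y0.00
G1 X15.51 Y0.00
G1 X15.51 Y6.23
G1 X3.74 Y6.23
G1 X3.74 Y27.95
G1 X0.00 Y27.95
G1 X0.00 Y0.00
; layer 3
G0 Z7.95
G0 X0.00 Y0.00
G1 X15.51 Y0.00
G1 X15.51 Y6.23
G1 X3.74 Y6.23
G1 X3.74 Y27.95
G1 X0.00 Y27.95
G1 X0.00 Y0.00
; layer 4
G0 Z10.60
G0 X0.00 Y0.00
G1 X15.51 Y0.00
G1 X15.51 Y6.23
G1 X3.74 Y6.23
G1 X3.74 Y27.95
G1 X0.00 Y27.95
G1 X0.00 Y0.00
; layer 5
G0 Z13.25
G0 X0.00 Y0.00
G1 X15.51 Y0.00
G1 X15.51 Y6.23
G1 X3.74 Y6.23
G1 X3.74 Y27.95
G1 X0.00 Y27.95
G1 X0.00 Y0.00
; layer 6
G0 Z15.90
G0 X0.00 Y0.00
G1 X15.51 Y0.00
G1 X15.51 Y6.23
G1 X3.74 Y6.23
G1 X3.74 Y27.95
G1 X0.00 Y27.95
G1 X0.00 Y0.00
; layer 7
G0 Z18.55
G0 X0.00 Y0.00
G1 X15.51 Y0.00
G1 X15.51 Y6.23
G1 X3.74 Y6.23
G1 X3.74 Y27.95
G1 X0.00 Y27.95
G1 X0.00 Y0.00
M2 ; end

The solid is an L-shaped prism: outer 15.5 × 27.9 mm, arm thicknesses ≈ 6.23 mm (horizontal) and 3.74 mm (vertical), extruded 18.6 mm in z. Slicing at Δz = 2.65 mm — 7 equal slices spanning the solid's height, so layer i sits at z = i·h/7 — gives 7 non-empty perimeters. Each is a 6-segment closed polygon; G0 lifts to the layer z and rapids to the start vertex, then G1 traces the edges.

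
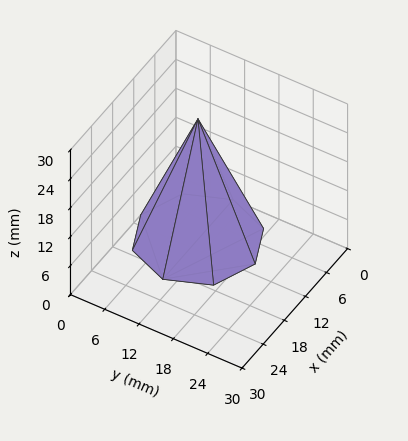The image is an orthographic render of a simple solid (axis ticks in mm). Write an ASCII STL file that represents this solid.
Reading the render: the shape is a regular 8-sided pyramid, base circumscribed radius ≈ 10 mm, apex at z ≈ 25 mm (dimensions read to the nearest mm from the axis ticks). For the STL, each face is triangulated and given an outward normal.

solid part
  facet normal 0.0000 0.0000 -1.0000
    outer loop
      vertex 10.0 20.0 0.0
      vertex 17.1 17.1 0.0
      vertex 20.0 10.0 0.0
    endloop
  endfacet
  facet normal 0.0000 0.0000 -1.0000
    outer loop
      vertex 2.9 17.1 0.0
      vertex 10.0 20.0 0.0
      vertex 20.0 10.0 0.0
    endloop
  endfacet
  facet normal 0.0000 0.0000 -1.0000
    outer loop
      vertex 0.0 10.0 0.0
      vertex 2.9 17.1 0.0
      vertex 20.0 10.0 0.0
    endloop
  endfacet
  facet normal 0.0000 0.0000 -1.0000
    outer loop
      vertex 2.9 2.9 0.0
      vertex 0.0 10.0 0.0
      vertex 20.0 10.0 0.0
    endloop
  endfacet
  facet normal 0.0000 0.0000 -1.0000
    outer loop
      vertex 10.0 0.0 0.0
      vertex 2.9 2.9 0.0
      vertex 20.0 10.0 0.0
    endloop
  endfacet
  facet normal 0.0000 0.0000 -1.0000
    outer loop
      vertex 17.1 2.9 0.0
      vertex 10.0 0.0 0.0
      vertex 20.0 10.0 0.0
    endloop
  endfacet
  facet normal 0.8681 0.3546 0.3473
    outer loop
      vertex 20.0 10.0 0.0
      vertex 17.1 17.1 0.0
      vertex 10.0 10.0 25.0
    endloop
  endfacet
  facet normal 0.3546 0.8681 0.3473
    outer loop
      vertex 17.1 17.1 0.0
      vertex 10.0 20.0 0.0
      vertex 10.0 10.0 25.0
    endloop
  endfacet
  facet normal -0.3546 0.8681 0.3473
    outer loop
      vertex 10.0 20.0 0.0
      vertex 2.9 17.1 0.0
      vertex 10.0 10.0 25.0
    endloop
  endfacet
  facet normal -0.8681 0.3546 0.3473
    outer loop
      vertex 2.9 17.1 0.0
      vertex 0.0 10.0 0.0
      vertex 10.0 10.0 25.0
    endloop
  endfacet
  facet normal -0.8681 -0.3546 0.3473
    outer loop
      vertex 0.0 10.0 0.0
      vertex 2.9 2.9 0.0
      vertex 10.0 10.0 25.0
    endloop
  endfacet
  facet normal -0.3546 -0.8681 0.3473
    outer loop
      vertex 2.9 2.9 0.0
      vertex 10.0 0.0 0.0
      vertex 10.0 10.0 25.0
    endloop
  endfacet
  facet normal 0.3546 -0.8681 0.3473
    outer loop
      vertex 10.0 0.0 0.0
      vertex 17.1 2.9 0.0
      vertex 10.0 10.0 25.0
    endloop
  endfacet
  facet normal 0.8681 -0.3546 0.3473
    outer loop
      vertex 17.1 2.9 0.0
      vertex 20.0 10.0 0.0
      vertex 10.0 10.0 25.0
    endloop
  endfacet
endsolid part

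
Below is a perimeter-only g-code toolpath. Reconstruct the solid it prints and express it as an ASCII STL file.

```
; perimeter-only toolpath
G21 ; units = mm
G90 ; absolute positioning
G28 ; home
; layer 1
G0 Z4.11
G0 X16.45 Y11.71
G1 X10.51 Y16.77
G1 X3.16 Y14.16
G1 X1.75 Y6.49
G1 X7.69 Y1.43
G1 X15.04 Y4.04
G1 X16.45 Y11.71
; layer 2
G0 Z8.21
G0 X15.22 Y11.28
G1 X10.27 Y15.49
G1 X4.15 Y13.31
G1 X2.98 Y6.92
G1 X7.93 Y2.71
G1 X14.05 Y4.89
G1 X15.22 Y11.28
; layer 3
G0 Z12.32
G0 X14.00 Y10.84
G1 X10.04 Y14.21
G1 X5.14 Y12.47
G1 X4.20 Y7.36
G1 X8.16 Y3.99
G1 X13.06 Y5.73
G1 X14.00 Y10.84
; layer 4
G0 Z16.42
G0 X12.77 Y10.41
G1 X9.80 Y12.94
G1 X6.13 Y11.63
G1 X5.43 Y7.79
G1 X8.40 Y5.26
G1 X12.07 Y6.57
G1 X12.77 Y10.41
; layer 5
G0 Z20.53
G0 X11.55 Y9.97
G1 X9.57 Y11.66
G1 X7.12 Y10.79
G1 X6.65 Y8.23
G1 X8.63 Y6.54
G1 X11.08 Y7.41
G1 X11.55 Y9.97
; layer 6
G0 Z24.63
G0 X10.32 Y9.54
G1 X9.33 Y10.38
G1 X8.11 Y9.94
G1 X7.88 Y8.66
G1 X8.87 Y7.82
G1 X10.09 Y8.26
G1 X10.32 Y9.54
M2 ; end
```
solid part
  facet normal 0.0000 0.0000 -1.0000
    outer loop
      vertex 2.17 15.00 0.00
      vertex 10.74 18.05 0.00
      vertex 17.67 12.15 0.00
    endloop
  endfacet
  facet normal 0.0000 0.0000 -1.0000
    outer loop
      vertex 0.53 6.05 0.00
      vertex 2.17 15.00 0.00
      vertex 17.67 12.15 0.00
    endloop
  endfacet
  facet normal 0.0000 0.0000 -1.0000
    outer loop
      vertex 7.46 0.15 0.00
      vertex 0.53 6.05 0.00
      vertex 17.67 12.15 0.00
    endloop
  endfacet
  facet normal 0.0000 0.0000 -1.0000
    outer loop
      vertex 16.03 3.20 0.00
      vertex 7.46 0.15 0.00
      vertex 17.67 12.15 0.00
    endloop
  endfacet
  facet normal 0.6252 0.7343 0.2644
    outer loop
      vertex 17.67 12.15 0.00
      vertex 10.74 18.05 0.00
      vertex 9.10 9.10 28.74
    endloop
  endfacet
  facet normal -0.3234 0.9086 0.2645
    outer loop
      vertex 10.74 18.05 0.00
      vertex 2.17 15.00 0.00
      vertex 9.10 9.10 28.74
    endloop
  endfacet
  facet normal -0.9486 0.1738 0.2644
    outer loop
      vertex 2.17 15.00 0.00
      vertex 0.53 6.05 0.00
      vertex 9.10 9.10 28.74
    endloop
  endfacet
  facet normal -0.6252 -0.7343 0.2644
    outer loop
      vertex 0.53 6.05 0.00
      vertex 7.46 0.15 0.00
      vertex 9.10 9.10 28.74
    endloop
  endfacet
  facet normal 0.3234 -0.9086 0.2645
    outer loop
      vertex 7.46 0.15 0.00
      vertex 16.03 3.20 0.00
      vertex 9.10 9.10 28.74
    endloop
  endfacet
  facet normal 0.9486 -0.1738 0.2644
    outer loop
      vertex 16.03 3.20 0.00
      vertex 17.67 12.15 0.00
      vertex 9.10 9.10 28.74
    endloop
  endfacet
endsolid part

The G0 Z moves step by Δz≈4.11 mm. The G1 loops shrink linearly with z, so the solid tapers from its base footprint up to z≈28.7. Closing with a flat bottom cap and the tapered top and triangulating gives 10 facets — a regular 6-sided pyramid, base circumscribed radius ≈ 9.1 mm, apex at z ≈ 28.7 mm.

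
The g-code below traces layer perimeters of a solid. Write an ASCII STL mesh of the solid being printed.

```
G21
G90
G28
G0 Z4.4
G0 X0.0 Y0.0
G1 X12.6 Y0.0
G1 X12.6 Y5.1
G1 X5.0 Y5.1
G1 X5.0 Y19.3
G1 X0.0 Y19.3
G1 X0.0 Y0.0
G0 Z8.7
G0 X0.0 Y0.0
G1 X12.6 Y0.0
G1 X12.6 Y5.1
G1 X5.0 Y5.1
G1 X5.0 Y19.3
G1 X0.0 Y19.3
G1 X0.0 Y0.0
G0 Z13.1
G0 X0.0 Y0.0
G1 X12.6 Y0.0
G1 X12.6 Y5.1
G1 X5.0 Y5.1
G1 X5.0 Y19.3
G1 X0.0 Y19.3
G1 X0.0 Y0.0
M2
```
solid part
  facet normal 0.0000 0.0000 -1.0000
    outer loop
      vertex 12.6 5.1 0.0
      vertex 12.6 0.0 0.0
      vertex 0.0 0.0 0.0
    endloop
  endfacet
  facet normal 0.0000 0.0000 -1.0000
    outer loop
      vertex 5.0 5.1 0.0
      vertex 12.6 5.1 0.0
      vertex 0.0 0.0 0.0
    endloop
  endfacet
  facet normal 0.0000 0.0000 -1.0000
    outer loop
      vertex 5.0 19.3 0.0
      vertex 5.0 5.1 0.0
      vertex 0.0 0.0 0.0
    endloop
  endfacet
  facet normal 0.0000 0.0000 -1.0000
    outer loop
      vertex 0.0 19.3 0.0
      vertex 5.0 19.3 0.0
      vertex 0.0 0.0 0.0
    endloop
  endfacet
  facet normal 0.0000 0.0000 1.0000
    outer loop
      vertex 0.0 0.0 13.1
      vertex 12.6 0.0 13.1
      vertex 12.6 5.1 13.1
    endloop
  endfacet
  facet normal 0.0000 0.0000 1.0000
    outer loop
      vertex 0.0 0.0 13.1
      vertex 12.6 5.1 13.1
      vertex 5.0 5.1 13.1
    endloop
  endfacet
  facet normal 0.0000 0.0000 1.0000
    outer loop
      vertex 0.0 0.0 13.1
      vertex 5.0 5.1 13.1
      vertex 5.0 19.3 13.1
    endloop
  endfacet
  facet normal 0.0000 0.0000 1.0000
    outer loop
      vertex 0.0 0.0 13.1
      vertex 5.0 19.3 13.1
      vertex 0.0 19.3 13.1
    endloop
  endfacet
  facet normal 0.0000 -1.0000 0.0000
    outer loop
      vertex 0.0 0.0 0.0
      vertex 12.6 0.0 0.0
      vertex 12.6 0.0 13.1
    endloop
  endfacet
  facet normal 0.0000 -1.0000 0.0000
    outer loop
      vertex 0.0 0.0 0.0
      vertex 12.6 0.0 13.1
      vertex 0.0 0.0 13.1
    endloop
  endfacet
  facet normal 1.0000 0.0000 0.0000
    outer loop
      vertex 12.6 0.0 0.0
      vertex 12.6 5.1 0.0
      vertex 12.6 5.1 13.1
    endloop
  endfacet
  facet normal 1.0000 0.0000 0.0000
    outer loop
      vertex 12.6 0.0 0.0
      vertex 12.6 5.1 13.1
      vertex 12.6 0.0 13.1
    endloop
  endfacet
  facet normal 0.0000 1.0000 0.0000
    outer loop
      vertex 12.6 5.1 0.0
      vertex 5.0 5.1 0.0
      vertex 5.0 5.1 13.1
    endloop
  endfacet
  facet normal 0.0000 1.0000 0.0000
    outer loop
      vertex 12.6 5.1 0.0
      vertex 5.0 5.1 13.1
      vertex 12.6 5.1 13.1
    endloop
  endfacet
  facet normal 1.0000 0.0000 0.0000
    outer loop
      vertex 5.0 5.1 0.0
      vertex 5.0 19.3 0.0
      vertex 5.0 19.3 13.1
    endloop
  endfacet
  facet normal 1.0000 0.0000 0.0000
    outer loop
      vertex 5.0 5.1 0.0
      vertex 5.0 19.3 13.1
      vertex 5.0 5.1 13.1
    endloop
  endfacet
  facet normal 0.0000 1.0000 0.0000
    outer loop
      vertex 5.0 19.3 0.0
      vertex 0.0 19.3 0.0
      vertex 0.0 19.3 13.1
    endloop
  endfacet
  facet normal 0.0000 1.0000 0.0000
    outer loop
      vertex 5.0 19.3 0.0
      vertex 0.0 19.3 13.1
      vertex 5.0 19.3 13.1
    endloop
  endfacet
  facet normal -1.0000 0.0000 0.0000
    outer loop
      vertex 0.0 19.3 0.0
      vertex 0.0 0.0 0.0
      vertex 0.0 0.0 13.1
    endloop
  endfacet
  facet normal -1.0000 0.0000 0.0000
    outer loop
      vertex 0.0 19.3 0.0
      vertex 0.0 0.0 13.1
      vertex 0.0 19.3 13.1
    endloop
  endfacet
endsolid part

The G0 Z moves step by Δz≈4.4 mm. Every layer's G1 loop is the same polygon, so the solid is a straight extrusion of it from z=0 to z≈13.1. Closing with flat bottom and top caps and triangulating gives 20 facets — an L-shaped prism: outer 12.6 × 19.3 mm, arm thicknesses ≈ 5.1 mm (horizontal) and 5 mm (vertical), extruded 13.1 mm in z.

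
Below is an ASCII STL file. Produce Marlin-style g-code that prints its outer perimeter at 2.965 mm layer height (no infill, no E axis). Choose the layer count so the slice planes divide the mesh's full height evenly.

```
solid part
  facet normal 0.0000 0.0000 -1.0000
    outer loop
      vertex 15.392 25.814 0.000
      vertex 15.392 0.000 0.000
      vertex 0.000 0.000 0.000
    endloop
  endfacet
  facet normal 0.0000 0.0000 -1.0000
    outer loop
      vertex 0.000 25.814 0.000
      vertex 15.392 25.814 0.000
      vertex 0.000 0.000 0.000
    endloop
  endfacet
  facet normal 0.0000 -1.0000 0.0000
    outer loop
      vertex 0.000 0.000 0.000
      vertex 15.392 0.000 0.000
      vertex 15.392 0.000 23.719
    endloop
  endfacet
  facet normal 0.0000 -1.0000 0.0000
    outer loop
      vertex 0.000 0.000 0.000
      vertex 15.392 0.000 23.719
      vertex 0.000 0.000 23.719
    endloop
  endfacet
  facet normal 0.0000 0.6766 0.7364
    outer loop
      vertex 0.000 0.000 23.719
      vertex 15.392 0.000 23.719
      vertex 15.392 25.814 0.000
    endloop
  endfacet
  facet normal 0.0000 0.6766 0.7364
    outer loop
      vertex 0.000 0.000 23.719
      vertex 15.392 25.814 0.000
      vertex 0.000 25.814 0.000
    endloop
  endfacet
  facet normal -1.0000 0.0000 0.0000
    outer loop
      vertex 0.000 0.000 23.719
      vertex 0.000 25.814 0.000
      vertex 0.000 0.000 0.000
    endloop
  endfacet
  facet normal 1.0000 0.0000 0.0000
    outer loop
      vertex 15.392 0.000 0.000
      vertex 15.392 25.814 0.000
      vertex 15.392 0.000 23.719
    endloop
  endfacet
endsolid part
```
; perimeter-only toolpath
G21 ; units = mm
G90 ; absolute positioning
G28 ; home
; layer 1
G0 Z2.965
G0 X0.000 Y0.000
G1 X15.392 Y0.000
G1 X15.392 Y22.587
G1 X0.000 Y22.587
G1 X0.000 Y0.000
; layer 2
G0 Z5.930
G0 X0.000 Y0.000
G1 X15.392 Y0.000
G1 X15.392 Y19.361
G1 X0.000 Y19.361
G1 X0.000 Y0.000
; layer 3
G0 Z8.895
G0 X0.000 Y0.000
G1 X15.392 Y0.000
G1 X15.392 Y16.134
G1 X0.000 Y16.134
G1 X0.000 Y0.000
; layer 4
G0 Z11.860
G0 X0.000 Y0.000
G1 X15.392 Y0.000
G1 X15.392 Y12.907
G1 X0.000 Y12.907
G1 X0.000 Y0.000
; layer 5
G0 Z14.824
G0 X0.000 Y0.000
G1 X15.392 Y0.000
G1 X15.392 Y9.680
G1 X0.000 Y9.680
G1 X0.000 Y0.000
; layer 6
G0 Z17.789
G0 X0.000 Y0.000
G1 X15.392 Y0.000
G1 X15.392 Y6.453
G1 X0.000 Y6.453
G1 X0.000 Y0.000
; layer 7
G0 Z20.754
G0 X0.000 Y0.000
G1 X15.392 Y0.000
G1 X15.392 Y3.227
G1 X0.000 Y3.227
G1 X0.000 Y0.000
M2 ; end

The solid is a wedge (ramp): 15.4 × 25.8 mm base, rising to 23.7 mm along the y=0 edge and sloping linearly to z=0 at y=25.8. Slicing at Δz = 2.965 mm — 8 equal slices spanning the solid's height, so layer i sits at z = i·h/8 — gives 7 non-empty perimeters. Each is a 4-segment closed polygon; G0 lifts to the layer z and rapids to the start vertex, then G1 traces the edges. The cross-section shrinks linearly with z (the slice at the apex is degenerate and omitted).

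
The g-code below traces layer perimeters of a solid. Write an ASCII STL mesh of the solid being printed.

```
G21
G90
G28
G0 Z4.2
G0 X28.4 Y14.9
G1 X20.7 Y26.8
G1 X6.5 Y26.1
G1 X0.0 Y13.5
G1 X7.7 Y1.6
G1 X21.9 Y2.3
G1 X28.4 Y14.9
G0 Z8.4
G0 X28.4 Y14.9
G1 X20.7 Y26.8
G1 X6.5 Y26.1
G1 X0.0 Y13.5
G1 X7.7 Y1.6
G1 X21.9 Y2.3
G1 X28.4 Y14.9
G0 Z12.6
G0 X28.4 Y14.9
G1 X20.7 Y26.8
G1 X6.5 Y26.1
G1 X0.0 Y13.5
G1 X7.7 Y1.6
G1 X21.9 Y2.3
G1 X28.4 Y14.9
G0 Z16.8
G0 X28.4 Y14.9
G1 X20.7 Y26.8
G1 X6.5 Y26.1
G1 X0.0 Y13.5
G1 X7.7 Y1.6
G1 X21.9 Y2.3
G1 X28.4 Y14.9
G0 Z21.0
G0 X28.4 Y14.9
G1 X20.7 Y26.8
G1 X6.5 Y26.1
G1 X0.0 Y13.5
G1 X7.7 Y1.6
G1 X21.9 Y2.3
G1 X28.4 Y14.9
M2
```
solid part
  facet normal 0.0000 0.0000 -1.0000
    outer loop
      vertex 6.5 26.1 0.0
      vertex 20.7 26.8 0.0
      vertex 28.4 14.9 0.0
    endloop
  endfacet
  facet normal 0.0000 0.0000 -1.0000
    outer loop
      vertex 0.0 13.5 0.0
      vertex 6.5 26.1 0.0
      vertex 28.4 14.9 0.0
    endloop
  endfacet
  facet normal 0.0000 0.0000 -1.0000
    outer loop
      vertex 7.7 1.6 0.0
      vertex 0.0 13.5 0.0
      vertex 28.4 14.9 0.0
    endloop
  endfacet
  facet normal 0.0000 0.0000 -1.0000
    outer loop
      vertex 21.9 2.3 0.0
      vertex 7.7 1.6 0.0
      vertex 28.4 14.9 0.0
    endloop
  endfacet
  facet normal 0.0000 0.0000 1.0000
    outer loop
      vertex 28.4 14.9 21.0
      vertex 20.7 26.8 21.0
      vertex 6.5 26.1 21.0
    endloop
  endfacet
  facet normal 0.0000 0.0000 1.0000
    outer loop
      vertex 28.4 14.9 21.0
      vertex 6.5 26.1 21.0
      vertex 0.0 13.5 21.0
    endloop
  endfacet
  facet normal 0.0000 0.0000 1.0000
    outer loop
      vertex 28.4 14.9 21.0
      vertex 0.0 13.5 21.0
      vertex 7.7 1.6 21.0
    endloop
  endfacet
  facet normal 0.0000 0.0000 1.0000
    outer loop
      vertex 28.4 14.9 21.0
      vertex 7.7 1.6 21.0
      vertex 21.9 2.3 21.0
    endloop
  endfacet
  facet normal 0.8396 0.5433 0.0000
    outer loop
      vertex 28.4 14.9 0.0
      vertex 20.7 26.8 0.0
      vertex 20.7 26.8 21.0
    endloop
  endfacet
  facet normal 0.8396 0.5433 0.0000
    outer loop
      vertex 28.4 14.9 0.0
      vertex 20.7 26.8 21.0
      vertex 28.4 14.9 21.0
    endloop
  endfacet
  facet normal -0.0492 0.9988 0.0000
    outer loop
      vertex 20.7 26.8 0.0
      vertex 6.5 26.1 0.0
      vertex 6.5 26.1 21.0
    endloop
  endfacet
  facet normal -0.0492 0.9988 0.0000
    outer loop
      vertex 20.7 26.8 0.0
      vertex 6.5 26.1 21.0
      vertex 20.7 26.8 21.0
    endloop
  endfacet
  facet normal -0.8887 0.4585 0.0000
    outer loop
      vertex 6.5 26.1 0.0
      vertex 0.0 13.5 0.0
      vertex 0.0 13.5 21.0
    endloop
  endfacet
  facet normal -0.8887 0.4585 0.0000
    outer loop
      vertex 6.5 26.1 0.0
      vertex 0.0 13.5 21.0
      vertex 6.5 26.1 21.0
    endloop
  endfacet
  facet normal -0.8396 -0.5433 0.0000
    outer loop
      vertex 0.0 13.5 0.0
      vertex 7.7 1.6 0.0
      vertex 7.7 1.6 21.0
    endloop
  endfacet
  facet normal -0.8396 -0.5433 0.0000
    outer loop
      vertex 0.0 13.5 0.0
      vertex 7.7 1.6 21.0
      vertex 0.0 13.5 21.0
    endloop
  endfacet
  facet normal 0.0492 -0.9988 0.0000
    outer loop
      vertex 7.7 1.6 0.0
      vertex 21.9 2.3 0.0
      vertex 21.9 2.3 21.0
    endloop
  endfacet
  facet normal 0.0492 -0.9988 0.0000
    outer loop
      vertex 7.7 1.6 0.0
      vertex 21.9 2.3 21.0
      vertex 7.7 1.6 21.0
    endloop
  endfacet
  facet normal 0.8887 -0.4585 0.0000
    outer loop
      vertex 21.9 2.3 0.0
      vertex 28.4 14.9 0.0
      vertex 28.4 14.9 21.0
    endloop
  endfacet
  facet normal 0.8887 -0.4585 0.0000
    outer loop
      vertex 21.9 2.3 0.0
      vertex 28.4 14.9 21.0
      vertex 21.9 2.3 21.0
    endloop
  endfacet
endsolid part

The G0 Z moves step by Δz≈4.2 mm. Every layer's G1 loop is the same polygon, so the solid is a straight extrusion of it from z=0 to z≈21. Closing with flat bottom and top caps and triangulating gives 20 facets — a regular 6-sided prism (a cylinder approximated with 6 flat sides), circumscribed radius ≈ 14.2 mm, height ≈ 21 mm.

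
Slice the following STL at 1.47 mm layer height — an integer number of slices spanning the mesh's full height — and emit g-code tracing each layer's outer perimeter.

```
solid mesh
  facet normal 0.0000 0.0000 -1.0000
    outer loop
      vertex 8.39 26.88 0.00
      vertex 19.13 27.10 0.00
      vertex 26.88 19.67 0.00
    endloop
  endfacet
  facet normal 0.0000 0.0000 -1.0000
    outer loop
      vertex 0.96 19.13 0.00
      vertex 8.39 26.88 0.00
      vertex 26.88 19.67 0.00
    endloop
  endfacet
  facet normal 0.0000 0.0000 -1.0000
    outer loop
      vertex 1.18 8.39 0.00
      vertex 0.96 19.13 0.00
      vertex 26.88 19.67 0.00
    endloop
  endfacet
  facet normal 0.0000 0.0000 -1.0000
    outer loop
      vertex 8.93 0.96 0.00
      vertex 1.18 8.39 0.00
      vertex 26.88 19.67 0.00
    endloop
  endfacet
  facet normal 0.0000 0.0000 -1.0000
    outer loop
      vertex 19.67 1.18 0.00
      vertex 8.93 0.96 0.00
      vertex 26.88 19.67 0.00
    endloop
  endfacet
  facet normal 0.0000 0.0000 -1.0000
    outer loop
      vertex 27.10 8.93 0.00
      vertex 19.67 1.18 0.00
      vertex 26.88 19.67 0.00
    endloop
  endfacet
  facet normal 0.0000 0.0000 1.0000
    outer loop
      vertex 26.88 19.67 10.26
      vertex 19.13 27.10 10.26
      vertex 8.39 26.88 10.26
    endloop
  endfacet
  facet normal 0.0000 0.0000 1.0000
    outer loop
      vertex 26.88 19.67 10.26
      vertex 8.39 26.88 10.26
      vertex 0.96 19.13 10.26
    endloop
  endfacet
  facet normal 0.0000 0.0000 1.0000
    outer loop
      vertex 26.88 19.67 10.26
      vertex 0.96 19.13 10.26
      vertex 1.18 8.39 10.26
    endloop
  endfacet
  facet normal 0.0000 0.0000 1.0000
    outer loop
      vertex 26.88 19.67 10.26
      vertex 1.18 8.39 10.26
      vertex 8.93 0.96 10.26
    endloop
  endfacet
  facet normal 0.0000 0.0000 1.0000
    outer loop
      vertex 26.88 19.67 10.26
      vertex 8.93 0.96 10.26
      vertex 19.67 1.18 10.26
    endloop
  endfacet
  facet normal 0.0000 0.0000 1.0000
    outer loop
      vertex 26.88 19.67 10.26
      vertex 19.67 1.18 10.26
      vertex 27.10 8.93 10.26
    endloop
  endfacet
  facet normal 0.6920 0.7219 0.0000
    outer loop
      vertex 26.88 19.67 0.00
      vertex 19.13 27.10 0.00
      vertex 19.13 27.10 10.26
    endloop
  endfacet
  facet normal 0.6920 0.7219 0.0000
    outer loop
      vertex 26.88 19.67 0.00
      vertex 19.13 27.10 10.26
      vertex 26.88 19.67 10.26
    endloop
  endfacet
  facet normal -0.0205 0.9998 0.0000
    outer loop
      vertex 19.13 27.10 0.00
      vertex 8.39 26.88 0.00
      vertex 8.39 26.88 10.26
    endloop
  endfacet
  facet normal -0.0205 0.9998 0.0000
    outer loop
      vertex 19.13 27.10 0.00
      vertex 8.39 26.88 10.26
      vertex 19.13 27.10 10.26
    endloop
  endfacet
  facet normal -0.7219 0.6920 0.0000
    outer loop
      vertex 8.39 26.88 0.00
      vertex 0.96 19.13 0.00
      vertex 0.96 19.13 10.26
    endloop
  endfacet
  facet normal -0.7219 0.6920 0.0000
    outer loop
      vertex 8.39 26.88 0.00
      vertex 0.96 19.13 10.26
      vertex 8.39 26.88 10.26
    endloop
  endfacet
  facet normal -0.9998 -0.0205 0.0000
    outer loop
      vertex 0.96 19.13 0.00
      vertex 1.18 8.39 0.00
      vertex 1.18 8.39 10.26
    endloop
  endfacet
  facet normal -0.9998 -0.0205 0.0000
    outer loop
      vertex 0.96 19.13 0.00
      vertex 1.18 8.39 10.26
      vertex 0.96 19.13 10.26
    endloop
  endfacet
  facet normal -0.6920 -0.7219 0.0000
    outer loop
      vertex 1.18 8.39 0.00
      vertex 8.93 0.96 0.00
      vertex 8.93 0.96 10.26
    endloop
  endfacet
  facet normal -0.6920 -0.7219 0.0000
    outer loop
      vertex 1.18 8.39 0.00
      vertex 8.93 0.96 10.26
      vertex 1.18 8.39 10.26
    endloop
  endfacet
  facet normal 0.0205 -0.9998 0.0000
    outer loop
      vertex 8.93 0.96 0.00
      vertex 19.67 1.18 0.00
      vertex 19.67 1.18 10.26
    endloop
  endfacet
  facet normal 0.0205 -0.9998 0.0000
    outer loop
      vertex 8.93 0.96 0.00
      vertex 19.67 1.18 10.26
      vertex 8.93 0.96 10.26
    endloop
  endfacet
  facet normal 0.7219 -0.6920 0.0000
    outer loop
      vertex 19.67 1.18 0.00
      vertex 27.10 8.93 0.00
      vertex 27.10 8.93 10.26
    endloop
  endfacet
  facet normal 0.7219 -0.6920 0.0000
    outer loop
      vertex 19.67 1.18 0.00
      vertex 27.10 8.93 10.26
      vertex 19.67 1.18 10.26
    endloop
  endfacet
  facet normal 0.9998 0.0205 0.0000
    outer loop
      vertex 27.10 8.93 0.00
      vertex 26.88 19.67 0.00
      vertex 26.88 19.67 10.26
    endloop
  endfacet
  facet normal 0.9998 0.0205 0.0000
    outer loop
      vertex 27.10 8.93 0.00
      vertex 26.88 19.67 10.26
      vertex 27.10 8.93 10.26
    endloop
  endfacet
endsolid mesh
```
; perimeter-only toolpath
G21 ; units = mm
G90 ; absolute positioning
G28 ; home
; layer 1
G0 Z1.47
G0 X26.88 Y19.67
G1 X19.13 Y27.10
G1 X8.39 Y26.88
G1 X0.96 Y19.13
G1 X1.18 Y8.39
G1 X8.93 Y0.96
G1 X19.67 Y1.18
G1 X27.10 Y8.93
G1 X26.88 Y19.67
; layer 2
G0 Z2.93
G0 X26.88 Y19.67
G1 X19.13 Y27.10
G1 X8.39 Y26.88
G1 X0.96 Y19.13
G1 X1.18 Y8.39
G1 X8.93 Y0.96
G1 X19.67 Y1.18
G1 X27.10 Y8.93
G1 X26.88 Y19.67
; layer 3
G0 Z4.40
G0 X26.88 Y19.67
G1 X19.13 Y27.10
G1 X8.39 Y26.88
G1 X0.96 Y19.13
G1 X1.18 Y8.39
G1 X8.93 Y0.96
G1 X19.67 Y1.18
G1 X27.10 Y8.93
G1 X26.88 Y19.67
; layer 4
G0 Z5.86
G0 X26.88 Y19.67
G1 X19.13 Y27.10
G1 X8.39 Y26.88
G1 X0.96 Y19.13
G1 X1.18 Y8.39
G1 X8.93 Y0.96
G1 X19.67 Y1.18
G1 X27.10 Y8.93
G1 X26.88 Y19.67
; layer 5
G0 Z7.33
G0 X26.88 Y19.67
G1 X19.13 Y27.10
G1 X8.39 Y26.88
G1 X0.96 Y19.13
G1 X1.18 Y8.39
G1 X8.93 Y0.96
G1 X19.67 Y1.18
G1 X27.10 Y8.93
G1 X26.88 Y19.67
; layer 6
G0 Z8.79
G0 X26.88 Y19.67
G1 X19.13 Y27.10
G1 X8.39 Y26.88
G1 X0.96 Y19.13
G1 X1.18 Y8.39
G1 X8.93 Y0.96
G1 X19.67 Y1.18
G1 X27.10 Y8.93
G1 X26.88 Y19.67
; layer 7
G0 Z10.26
G0 X26.88 Y19.67
G1 X19.13 Y27.10
G1 X8.39 Y26.88
G1 X0.96 Y19.13
G1 X1.18 Y8.39
G1 X8.93 Y0.96
G1 X19.67 Y1.18
G1 X27.10 Y8.93
G1 X26.88 Y19.67
M2 ; end

The solid is a regular 8-sided prism (a cylinder approximated with 8 flat sides), circumscribed radius ≈ 14 mm, height ≈ 10.3 mm. Slicing at Δz = 1.47 mm — 7 equal slices spanning the solid's height, so layer i sits at z = i·h/7 — gives 7 non-empty perimeters. Each is a 8-segment closed polygon; G0 lifts to the layer z and rapids to the start vertex, then G1 traces the edges.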